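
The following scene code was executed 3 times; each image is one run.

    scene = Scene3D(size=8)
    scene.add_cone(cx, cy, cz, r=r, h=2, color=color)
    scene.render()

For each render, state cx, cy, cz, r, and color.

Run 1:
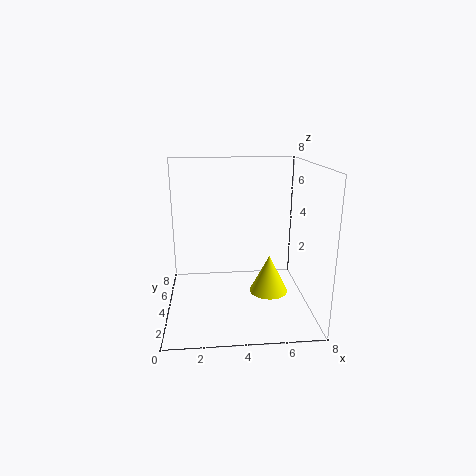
cx = 5.5; cy = 2.5; cz = 1.5; r = 1; color = 'yellow'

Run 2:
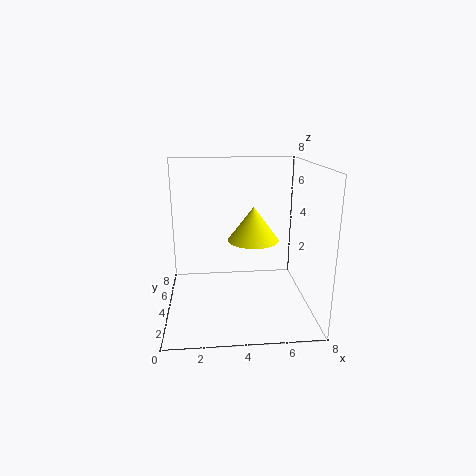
cx = 5; cy = 5; cz = 3.5; r = 1.5; color = 'yellow'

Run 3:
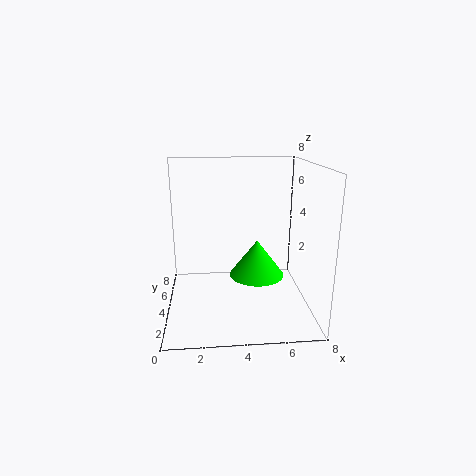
cx = 5; cy = 3.5; cz = 2; r = 1.5; color = 'lime'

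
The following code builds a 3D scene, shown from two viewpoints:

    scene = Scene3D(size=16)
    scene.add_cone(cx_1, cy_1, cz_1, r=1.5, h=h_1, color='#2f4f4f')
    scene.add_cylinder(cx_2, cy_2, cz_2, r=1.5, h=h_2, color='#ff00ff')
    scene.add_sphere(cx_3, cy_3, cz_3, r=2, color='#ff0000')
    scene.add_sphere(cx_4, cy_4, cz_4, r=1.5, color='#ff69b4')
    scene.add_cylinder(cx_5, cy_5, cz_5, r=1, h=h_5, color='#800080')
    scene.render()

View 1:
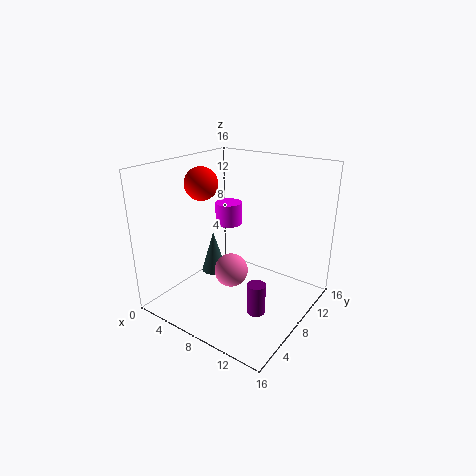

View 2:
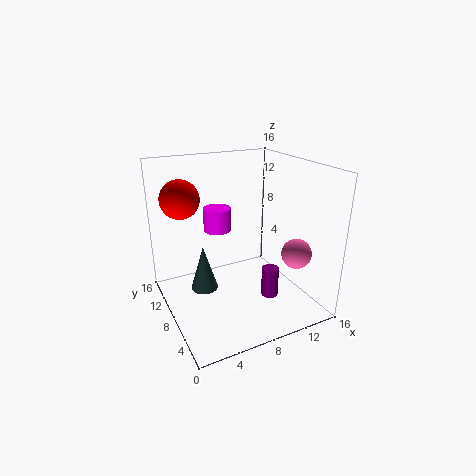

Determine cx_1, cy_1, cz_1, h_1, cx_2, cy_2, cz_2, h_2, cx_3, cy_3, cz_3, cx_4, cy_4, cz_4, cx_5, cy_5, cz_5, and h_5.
cx_1 = 4, cy_1 = 8.5, cz_1 = 2.5, h_1 = 5, cx_2 = 6, cy_2 = 9, cz_2 = 9, h_2 = 2.5, cx_3 = 2, cy_3 = 9, cz_3 = 13, cx_4 = 11.5, cy_4 = 2, cz_4 = 8, cx_5 = 11.5, cy_5 = 6.5, cz_5 = 0.5, h_5 = 3.5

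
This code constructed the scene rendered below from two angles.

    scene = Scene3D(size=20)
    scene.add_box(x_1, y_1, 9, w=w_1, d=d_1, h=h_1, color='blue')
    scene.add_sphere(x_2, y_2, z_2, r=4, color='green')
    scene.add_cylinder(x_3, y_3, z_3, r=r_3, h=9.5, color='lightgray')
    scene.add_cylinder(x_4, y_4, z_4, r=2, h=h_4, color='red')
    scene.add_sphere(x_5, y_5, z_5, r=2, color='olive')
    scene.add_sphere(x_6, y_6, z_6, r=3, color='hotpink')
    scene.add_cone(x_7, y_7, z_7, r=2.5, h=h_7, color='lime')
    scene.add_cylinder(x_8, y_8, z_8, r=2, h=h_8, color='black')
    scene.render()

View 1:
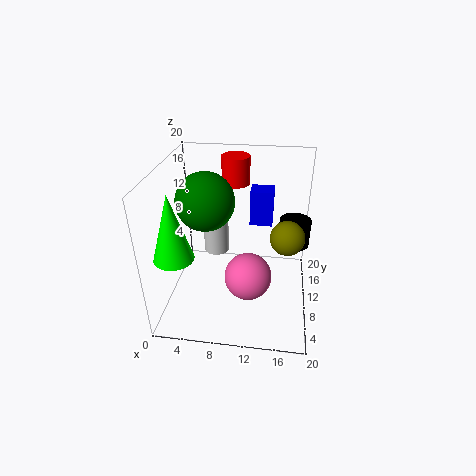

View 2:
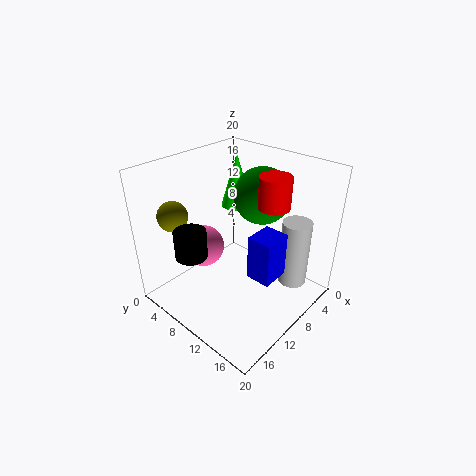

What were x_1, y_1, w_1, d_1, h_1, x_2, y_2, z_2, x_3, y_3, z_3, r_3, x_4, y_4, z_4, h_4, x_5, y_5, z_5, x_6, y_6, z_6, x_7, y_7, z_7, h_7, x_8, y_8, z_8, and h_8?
x_1 = 11
y_1 = 15.5
w_1 = 3.5
d_1 = 3
h_1 = 5.5
x_2 = 5.5
y_2 = 10.5
z_2 = 15
x_3 = 5.5
y_3 = 16.5
z_3 = 3.5
r_3 = 2
x_4 = 9
y_4 = 15
z_4 = 16
h_4 = 4
x_5 = 16.5
y_5 = 4.5
z_5 = 14
x_6 = 12
y_6 = 5
z_6 = 7.5
x_7 = 3
y_7 = 3.5
z_7 = 10.5
h_7 = 8.5
x_8 = 17.5
y_8 = 9
z_8 = 10.5
h_8 = 3.5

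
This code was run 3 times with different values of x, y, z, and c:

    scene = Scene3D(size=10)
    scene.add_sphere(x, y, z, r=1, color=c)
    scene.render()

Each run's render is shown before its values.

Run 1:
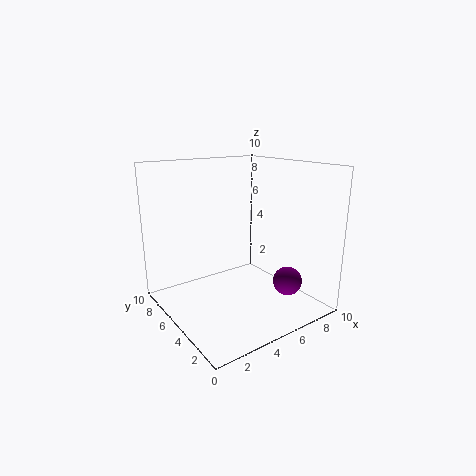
x = 7.5, y = 2.5, z = 2, c = 'purple'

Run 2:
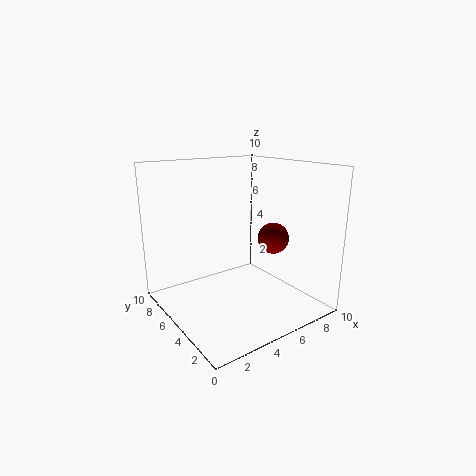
x = 6, y = 2.5, z = 5.5, c = 'maroon'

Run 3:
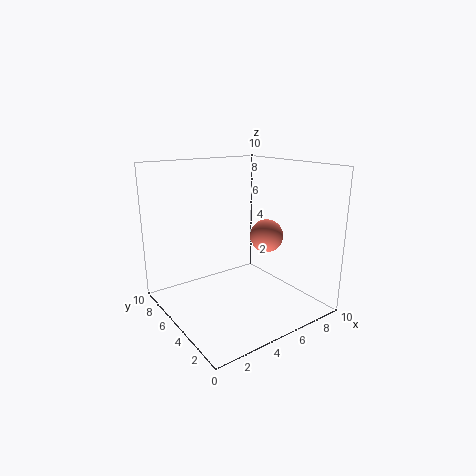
x = 5, y = 2, z = 6, c = 'salmon'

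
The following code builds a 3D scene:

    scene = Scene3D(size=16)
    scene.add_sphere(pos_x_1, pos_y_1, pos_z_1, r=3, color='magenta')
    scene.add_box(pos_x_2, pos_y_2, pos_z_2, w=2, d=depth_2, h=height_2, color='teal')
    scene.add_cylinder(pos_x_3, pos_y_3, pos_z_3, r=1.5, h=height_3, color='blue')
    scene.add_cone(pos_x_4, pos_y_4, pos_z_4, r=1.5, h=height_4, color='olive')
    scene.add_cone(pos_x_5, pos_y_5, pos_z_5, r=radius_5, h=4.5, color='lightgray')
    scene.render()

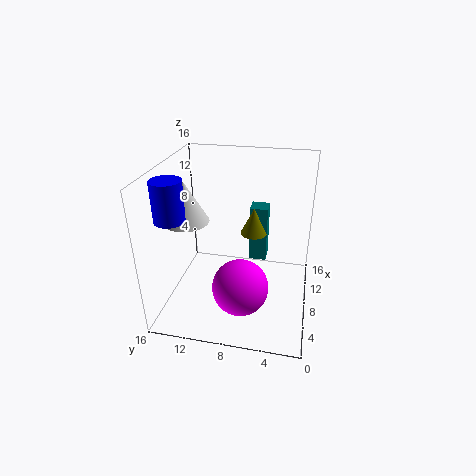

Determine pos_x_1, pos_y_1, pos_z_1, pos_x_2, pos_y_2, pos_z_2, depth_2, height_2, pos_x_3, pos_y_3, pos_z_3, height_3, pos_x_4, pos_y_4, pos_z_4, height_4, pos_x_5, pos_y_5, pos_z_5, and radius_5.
pos_x_1 = 4.5
pos_y_1 = 7
pos_z_1 = 4
pos_x_2 = 9.5
pos_y_2 = 5
pos_z_2 = 4.5
depth_2 = 2
height_2 = 6.5
pos_x_3 = 3
pos_y_3 = 13.5
pos_z_3 = 12
height_3 = 4
pos_x_4 = 9.5
pos_y_4 = 6.5
pos_z_4 = 8
height_4 = 3
pos_x_5 = 7
pos_y_5 = 13.5
pos_z_5 = 10
radius_5 = 2.5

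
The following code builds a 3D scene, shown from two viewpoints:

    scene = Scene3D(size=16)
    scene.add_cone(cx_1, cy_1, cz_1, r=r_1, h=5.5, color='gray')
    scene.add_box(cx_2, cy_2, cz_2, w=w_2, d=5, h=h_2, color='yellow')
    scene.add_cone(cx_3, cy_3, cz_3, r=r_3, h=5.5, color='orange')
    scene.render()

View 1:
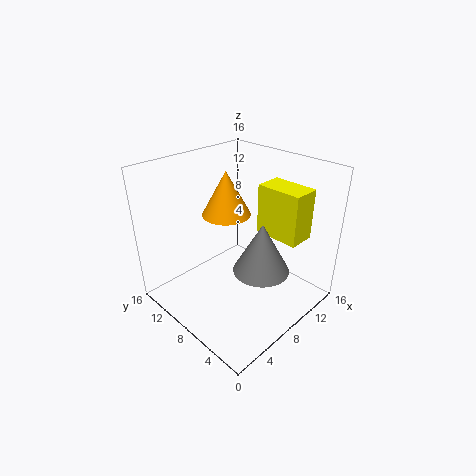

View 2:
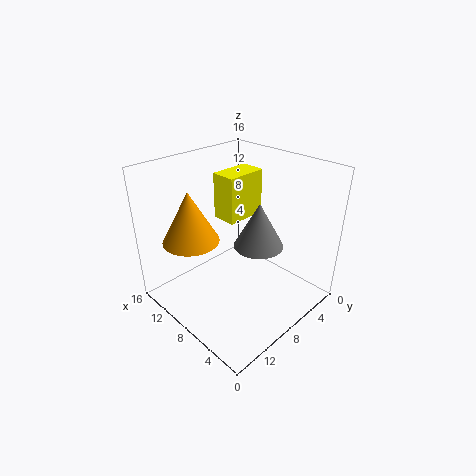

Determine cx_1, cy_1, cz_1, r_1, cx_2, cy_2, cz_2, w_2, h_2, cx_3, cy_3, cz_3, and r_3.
cx_1 = 8, cy_1 = 4.5, cz_1 = 5.5, r_1 = 3, cx_2 = 10, cy_2 = 2, cz_2 = 8.5, w_2 = 3, h_2 = 5.5, cx_3 = 10.5, cy_3 = 12.5, cz_3 = 8.5, r_3 = 3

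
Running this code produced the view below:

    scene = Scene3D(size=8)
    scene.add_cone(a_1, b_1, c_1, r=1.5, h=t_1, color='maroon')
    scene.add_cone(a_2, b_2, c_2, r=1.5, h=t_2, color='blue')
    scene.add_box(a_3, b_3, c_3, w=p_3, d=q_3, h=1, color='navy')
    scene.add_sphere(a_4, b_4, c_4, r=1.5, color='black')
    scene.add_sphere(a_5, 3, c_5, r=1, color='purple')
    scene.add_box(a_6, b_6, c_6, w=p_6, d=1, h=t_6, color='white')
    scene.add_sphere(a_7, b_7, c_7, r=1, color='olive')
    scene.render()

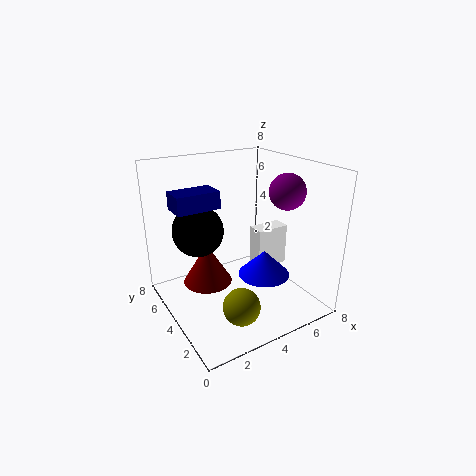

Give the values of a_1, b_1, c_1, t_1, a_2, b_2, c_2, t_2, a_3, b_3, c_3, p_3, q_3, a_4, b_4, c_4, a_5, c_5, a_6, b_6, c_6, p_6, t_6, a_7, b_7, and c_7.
a_1 = 3, b_1 = 6, c_1 = 0.5, t_1 = 2.5, a_2 = 5.5, b_2 = 3.5, c_2 = 1.5, t_2 = 1.5, a_3 = 1, b_3 = 5, c_3 = 5.5, p_3 = 2.5, q_3 = 1.5, a_4 = 2.5, b_4 = 6, c_4 = 4, a_5 = 6.5, c_5 = 6.5, a_6 = 5.5, b_6 = 4, c_6 = 1.5, p_6 = 2, t_6 = 2.5, a_7 = 3, b_7 = 2, c_7 = 1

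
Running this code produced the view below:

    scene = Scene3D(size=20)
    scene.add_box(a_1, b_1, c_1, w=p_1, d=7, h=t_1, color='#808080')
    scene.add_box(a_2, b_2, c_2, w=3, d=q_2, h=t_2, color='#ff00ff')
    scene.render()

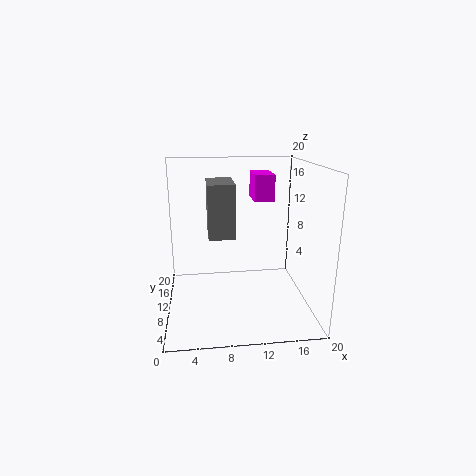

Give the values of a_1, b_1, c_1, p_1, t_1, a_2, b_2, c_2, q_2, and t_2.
a_1 = 6; b_1 = 12; c_1 = 9; p_1 = 4; t_1 = 8; a_2 = 13; b_2 = 14; c_2 = 14; q_2 = 5; t_2 = 4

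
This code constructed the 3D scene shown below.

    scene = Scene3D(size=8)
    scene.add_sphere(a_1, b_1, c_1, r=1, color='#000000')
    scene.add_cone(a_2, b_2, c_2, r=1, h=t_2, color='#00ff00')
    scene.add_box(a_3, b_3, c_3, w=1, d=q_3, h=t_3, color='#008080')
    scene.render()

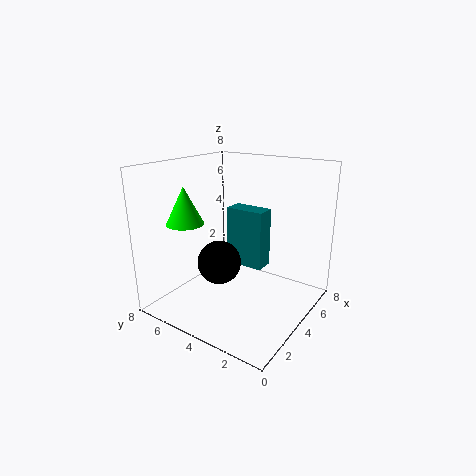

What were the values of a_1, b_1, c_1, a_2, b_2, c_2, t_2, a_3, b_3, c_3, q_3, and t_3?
a_1 = 1; b_1 = 3; c_1 = 4; a_2 = 2; b_2 = 6; c_2 = 5; t_2 = 2; a_3 = 3; b_3 = 2; c_3 = 3; q_3 = 2; t_3 = 3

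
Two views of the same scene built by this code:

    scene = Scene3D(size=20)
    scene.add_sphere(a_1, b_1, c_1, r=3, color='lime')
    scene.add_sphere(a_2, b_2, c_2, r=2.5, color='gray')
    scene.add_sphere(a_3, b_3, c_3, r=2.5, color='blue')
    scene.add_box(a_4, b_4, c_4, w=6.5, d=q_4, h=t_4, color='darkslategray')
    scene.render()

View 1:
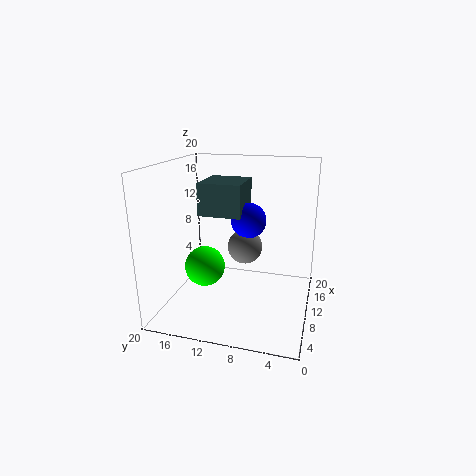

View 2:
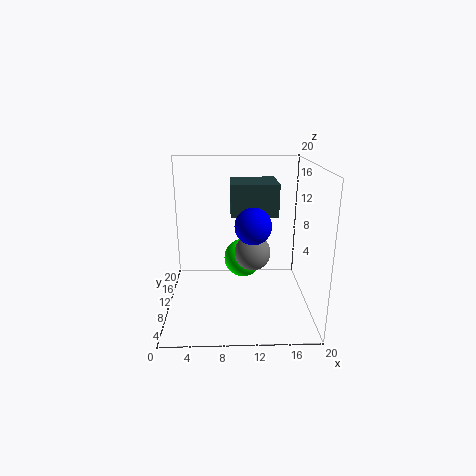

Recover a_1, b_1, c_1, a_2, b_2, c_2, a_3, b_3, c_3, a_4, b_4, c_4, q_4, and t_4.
a_1 = 11; b_1 = 15.5; c_1 = 4.5; a_2 = 12; b_2 = 9.5; c_2 = 8; a_3 = 12; b_3 = 9; c_3 = 12; a_4 = 9; b_4 = 9.5; c_4 = 13; q_4 = 6; t_4 = 4.5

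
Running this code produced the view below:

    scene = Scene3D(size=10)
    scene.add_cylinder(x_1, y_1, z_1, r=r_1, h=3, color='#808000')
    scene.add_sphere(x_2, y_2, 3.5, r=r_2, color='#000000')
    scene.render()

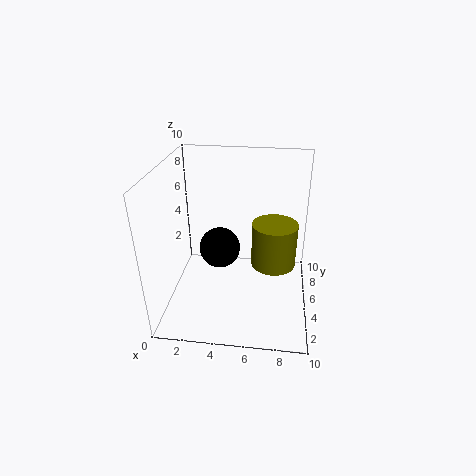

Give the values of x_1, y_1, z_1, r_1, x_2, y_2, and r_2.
x_1 = 7.5
y_1 = 4.5
z_1 = 3.5
r_1 = 1.5
x_2 = 3.5
y_2 = 6
r_2 = 1.5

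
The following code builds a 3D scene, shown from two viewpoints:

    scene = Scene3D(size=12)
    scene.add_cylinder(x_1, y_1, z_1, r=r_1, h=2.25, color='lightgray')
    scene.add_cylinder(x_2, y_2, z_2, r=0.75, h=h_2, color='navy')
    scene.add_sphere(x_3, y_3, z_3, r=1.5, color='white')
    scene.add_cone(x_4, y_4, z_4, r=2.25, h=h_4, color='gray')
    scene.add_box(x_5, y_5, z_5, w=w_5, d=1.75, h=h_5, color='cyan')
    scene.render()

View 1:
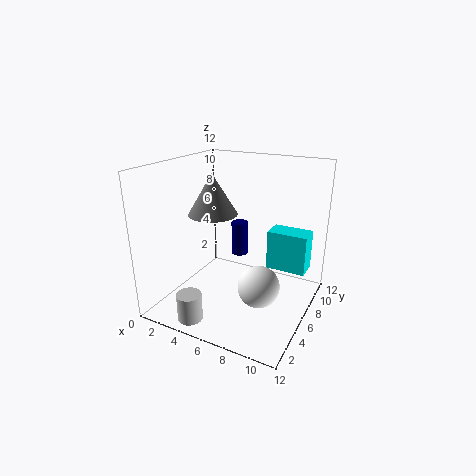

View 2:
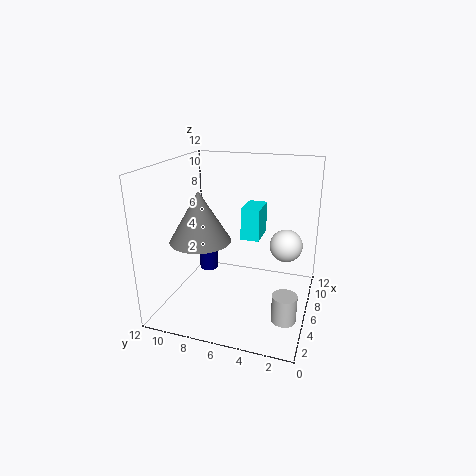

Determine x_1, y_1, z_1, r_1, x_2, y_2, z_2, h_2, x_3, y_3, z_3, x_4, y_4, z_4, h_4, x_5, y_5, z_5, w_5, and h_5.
x_1 = 4; y_1 = 1.5; z_1 = 0.25; r_1 = 1; x_2 = 5; y_2 = 8.25; z_2 = 3.5; h_2 = 3; x_3 = 9.5; y_3 = 2.5; z_3 = 4.25; x_4 = 2.5; y_4 = 7.75; z_4 = 7; h_4 = 3.75; x_5 = 9; y_5 = 5; z_5 = 4.5; w_5 = 3; h_5 = 3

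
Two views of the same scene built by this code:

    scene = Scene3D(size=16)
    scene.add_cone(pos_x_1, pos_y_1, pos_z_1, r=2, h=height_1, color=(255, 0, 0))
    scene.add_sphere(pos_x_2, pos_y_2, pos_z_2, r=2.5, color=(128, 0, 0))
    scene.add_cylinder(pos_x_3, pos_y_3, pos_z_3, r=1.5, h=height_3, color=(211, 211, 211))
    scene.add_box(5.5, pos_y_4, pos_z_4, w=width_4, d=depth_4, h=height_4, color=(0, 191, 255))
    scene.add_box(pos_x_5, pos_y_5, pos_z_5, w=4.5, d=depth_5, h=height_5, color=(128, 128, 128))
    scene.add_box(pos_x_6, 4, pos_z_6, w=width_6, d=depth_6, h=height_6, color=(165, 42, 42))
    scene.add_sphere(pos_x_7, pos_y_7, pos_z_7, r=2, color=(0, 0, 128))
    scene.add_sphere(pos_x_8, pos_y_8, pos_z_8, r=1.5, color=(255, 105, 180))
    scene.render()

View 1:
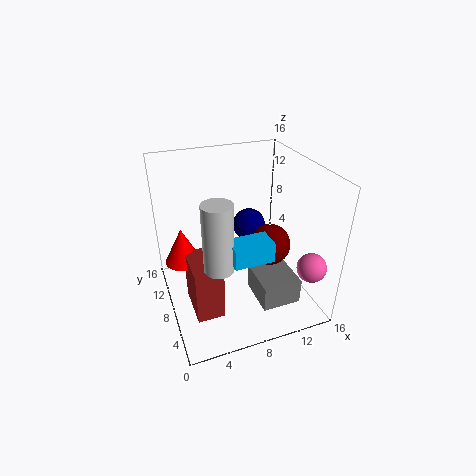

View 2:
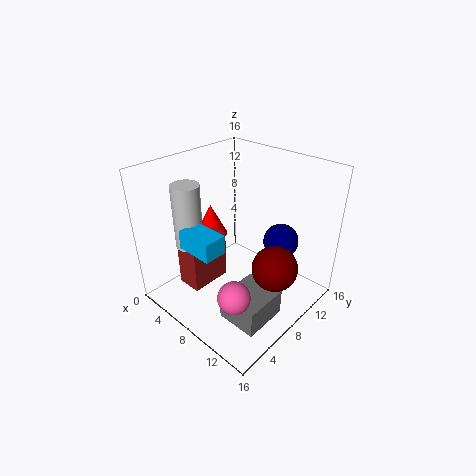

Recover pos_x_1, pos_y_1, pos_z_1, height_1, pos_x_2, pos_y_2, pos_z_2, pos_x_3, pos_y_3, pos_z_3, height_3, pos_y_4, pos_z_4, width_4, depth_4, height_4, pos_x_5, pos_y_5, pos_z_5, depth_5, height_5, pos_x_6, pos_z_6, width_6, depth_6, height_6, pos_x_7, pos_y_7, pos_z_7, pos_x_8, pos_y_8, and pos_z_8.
pos_x_1 = 2; pos_y_1 = 9.5; pos_z_1 = 5.5; height_1 = 4; pos_x_2 = 12.5; pos_y_2 = 9; pos_z_2 = 5.5; pos_x_3 = 4.5; pos_y_3 = 4; pos_z_3 = 7.5; height_3 = 7; pos_y_4 = 2; pos_z_4 = 8.5; width_4 = 4; depth_4 = 2.5; height_4 = 2; pos_x_5 = 9.5; pos_y_5 = 3.5; pos_z_5 = 0.5; depth_5 = 5; height_5 = 3; pos_x_6 = 2; pos_z_6 = 1; width_6 = 3; depth_6 = 5; height_6 = 6; pos_x_7 = 11; pos_y_7 = 12; pos_z_7 = 7; pos_x_8 = 13.5; pos_y_8 = 1.5; pos_z_8 = 7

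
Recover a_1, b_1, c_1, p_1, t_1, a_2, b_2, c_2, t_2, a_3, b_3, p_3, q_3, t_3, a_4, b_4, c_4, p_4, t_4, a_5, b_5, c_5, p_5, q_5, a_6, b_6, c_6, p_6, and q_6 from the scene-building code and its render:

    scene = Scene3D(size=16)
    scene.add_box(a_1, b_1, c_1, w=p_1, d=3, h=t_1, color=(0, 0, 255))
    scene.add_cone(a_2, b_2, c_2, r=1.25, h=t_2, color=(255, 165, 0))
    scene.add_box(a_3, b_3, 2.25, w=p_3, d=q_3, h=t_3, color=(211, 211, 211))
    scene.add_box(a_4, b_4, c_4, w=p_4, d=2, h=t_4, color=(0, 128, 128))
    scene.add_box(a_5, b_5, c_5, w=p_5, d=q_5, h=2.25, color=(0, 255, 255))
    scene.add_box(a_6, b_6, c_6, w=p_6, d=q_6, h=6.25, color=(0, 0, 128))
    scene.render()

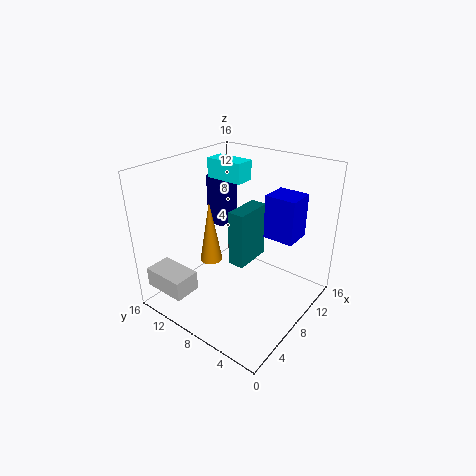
a_1 = 6.5, b_1 = 0.75, c_1 = 10.25, p_1 = 2.75, t_1 = 4.25, a_2 = 6.25, b_2 = 10.5, c_2 = 5.25, t_2 = 7, a_3 = 1, b_3 = 10.75, p_3 = 3, q_3 = 5, t_3 = 2.25, a_4 = 8.75, b_4 = 8, c_4 = 3.5, p_4 = 4.75, t_4 = 6.75, a_5 = 9.5, b_5 = 9, c_5 = 13.5, p_5 = 2.25, q_5 = 4.5, a_6 = 10.5, b_6 = 12.5, c_6 = 7, p_6 = 3.25, q_6 = 2.25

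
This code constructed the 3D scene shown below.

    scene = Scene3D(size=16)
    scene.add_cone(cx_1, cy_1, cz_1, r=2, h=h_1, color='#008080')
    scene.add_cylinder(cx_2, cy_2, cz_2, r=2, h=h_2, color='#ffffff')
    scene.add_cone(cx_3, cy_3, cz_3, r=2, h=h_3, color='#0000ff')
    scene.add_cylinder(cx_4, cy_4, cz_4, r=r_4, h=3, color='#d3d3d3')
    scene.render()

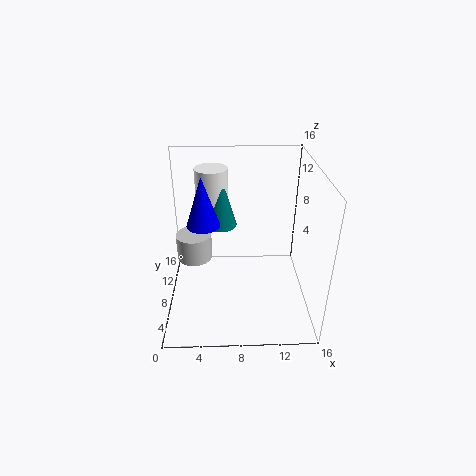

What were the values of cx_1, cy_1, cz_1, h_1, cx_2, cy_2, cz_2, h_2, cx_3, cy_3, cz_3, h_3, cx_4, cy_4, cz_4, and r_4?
cx_1 = 6, cy_1 = 13, cz_1 = 7, h_1 = 7, cx_2 = 5, cy_2 = 14, cz_2 = 7, h_2 = 7, cx_3 = 4, cy_3 = 11, cz_3 = 8, h_3 = 6, cx_4 = 3, cy_4 = 9, cz_4 = 5, r_4 = 2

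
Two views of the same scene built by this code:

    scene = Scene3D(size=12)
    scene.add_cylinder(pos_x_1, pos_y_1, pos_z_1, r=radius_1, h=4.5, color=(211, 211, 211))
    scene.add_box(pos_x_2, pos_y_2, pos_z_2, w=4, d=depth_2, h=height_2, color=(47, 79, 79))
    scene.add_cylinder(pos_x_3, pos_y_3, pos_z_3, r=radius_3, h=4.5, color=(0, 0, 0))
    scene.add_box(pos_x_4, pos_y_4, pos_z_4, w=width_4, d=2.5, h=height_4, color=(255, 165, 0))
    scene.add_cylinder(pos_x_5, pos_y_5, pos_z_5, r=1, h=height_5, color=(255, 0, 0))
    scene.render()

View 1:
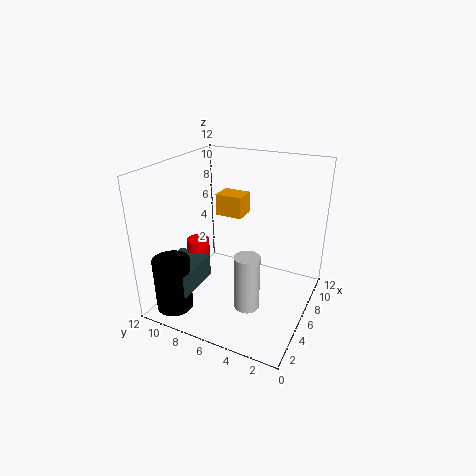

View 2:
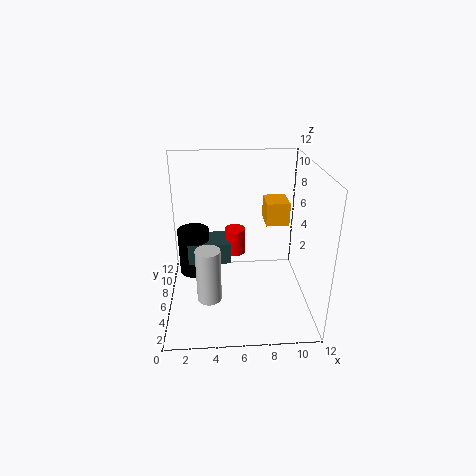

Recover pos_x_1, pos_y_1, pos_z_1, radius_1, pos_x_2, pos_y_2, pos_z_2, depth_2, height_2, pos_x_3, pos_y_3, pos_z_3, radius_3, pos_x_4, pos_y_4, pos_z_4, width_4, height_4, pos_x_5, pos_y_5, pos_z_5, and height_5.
pos_x_1 = 3.5; pos_y_1 = 4; pos_z_1 = 1.5; radius_1 = 1; pos_x_2 = 1.5; pos_y_2 = 8.5; pos_z_2 = 2; depth_2 = 3; height_2 = 2; pos_x_3 = 2; pos_y_3 = 10; pos_z_3 = 0.5; radius_3 = 1.5; pos_x_4 = 8.5; pos_y_4 = 7; pos_z_4 = 6.5; width_4 = 2; height_4 = 2; pos_x_5 = 6; pos_y_5 = 10; pos_z_5 = 2.5; height_5 = 2.5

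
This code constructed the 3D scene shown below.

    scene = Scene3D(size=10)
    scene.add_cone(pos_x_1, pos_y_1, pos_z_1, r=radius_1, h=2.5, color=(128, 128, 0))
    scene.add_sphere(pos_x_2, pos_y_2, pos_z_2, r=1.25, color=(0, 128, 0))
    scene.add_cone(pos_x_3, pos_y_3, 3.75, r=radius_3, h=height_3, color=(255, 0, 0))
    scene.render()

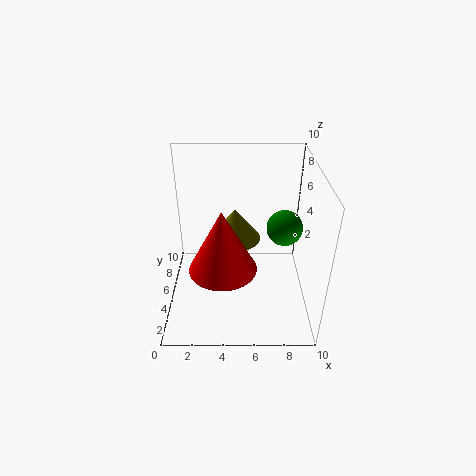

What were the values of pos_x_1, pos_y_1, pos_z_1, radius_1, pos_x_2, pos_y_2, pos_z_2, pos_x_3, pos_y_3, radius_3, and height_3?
pos_x_1 = 4.75
pos_y_1 = 7.75
pos_z_1 = 3.25
radius_1 = 2
pos_x_2 = 8.25
pos_y_2 = 5.5
pos_z_2 = 5.5
pos_x_3 = 4
pos_y_3 = 3.25
radius_3 = 2.25
height_3 = 4.25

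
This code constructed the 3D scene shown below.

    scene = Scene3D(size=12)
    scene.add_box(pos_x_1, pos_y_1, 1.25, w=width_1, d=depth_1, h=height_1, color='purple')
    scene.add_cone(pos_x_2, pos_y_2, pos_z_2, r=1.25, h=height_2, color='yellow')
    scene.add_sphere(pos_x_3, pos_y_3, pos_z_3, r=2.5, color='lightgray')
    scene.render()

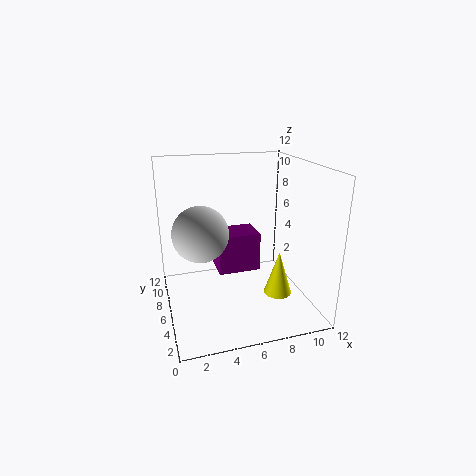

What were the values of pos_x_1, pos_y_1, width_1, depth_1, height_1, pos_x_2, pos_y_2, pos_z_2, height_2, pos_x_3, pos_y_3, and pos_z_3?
pos_x_1 = 5
pos_y_1 = 8.5
width_1 = 4
depth_1 = 3
height_1 = 3.75
pos_x_2 = 9.75
pos_y_2 = 5.75
pos_z_2 = 0.25
height_2 = 4
pos_x_3 = 3.25
pos_y_3 = 8.25
pos_z_3 = 5.75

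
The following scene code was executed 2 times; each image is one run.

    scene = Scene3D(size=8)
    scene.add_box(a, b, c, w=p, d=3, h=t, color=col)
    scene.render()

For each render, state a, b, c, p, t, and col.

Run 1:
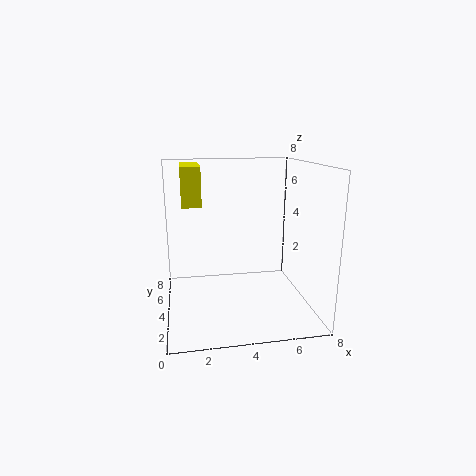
a = 1; b = 3; c = 6; p = 1; t = 2; col = 'yellow'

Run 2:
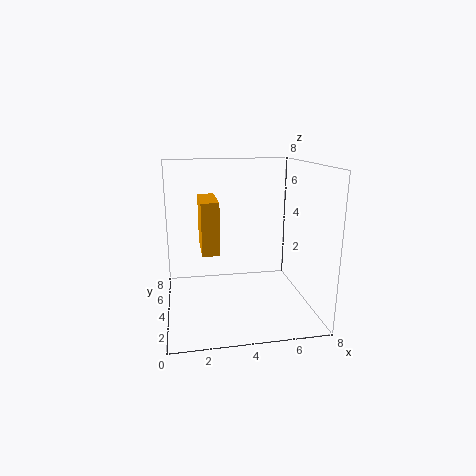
a = 2; b = 4; c = 3; p = 1; t = 3; col = 'orange'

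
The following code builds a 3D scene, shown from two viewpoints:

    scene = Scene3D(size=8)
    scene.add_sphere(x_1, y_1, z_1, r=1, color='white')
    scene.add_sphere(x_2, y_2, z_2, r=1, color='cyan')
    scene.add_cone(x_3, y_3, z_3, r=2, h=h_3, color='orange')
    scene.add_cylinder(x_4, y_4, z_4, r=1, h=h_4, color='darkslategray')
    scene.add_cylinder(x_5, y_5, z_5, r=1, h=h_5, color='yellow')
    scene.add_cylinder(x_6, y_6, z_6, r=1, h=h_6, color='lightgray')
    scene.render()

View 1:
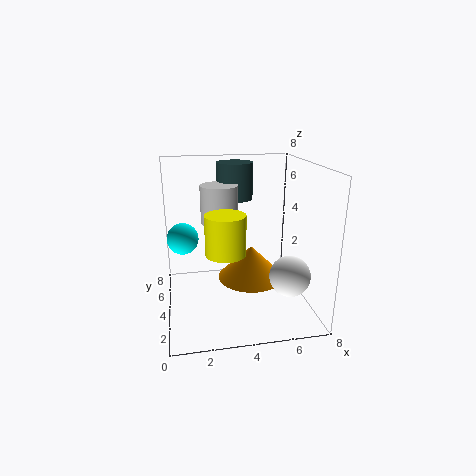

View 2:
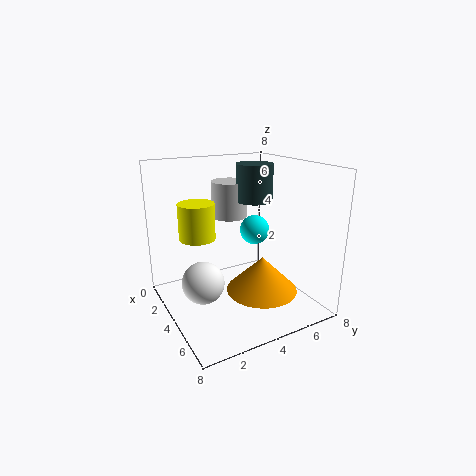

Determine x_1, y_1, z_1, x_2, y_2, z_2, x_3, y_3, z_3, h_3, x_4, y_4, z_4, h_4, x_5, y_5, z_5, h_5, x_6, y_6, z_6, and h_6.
x_1 = 6, y_1 = 1, z_1 = 3, x_2 = 1, y_2 = 7, z_2 = 3, x_3 = 5, y_3 = 5, z_3 = 1, h_3 = 2, x_4 = 4, y_4 = 5, z_4 = 6, h_4 = 2, x_5 = 3, y_5 = 2, z_5 = 4, h_5 = 2, x_6 = 3, y_6 = 4, z_6 = 5, h_6 = 2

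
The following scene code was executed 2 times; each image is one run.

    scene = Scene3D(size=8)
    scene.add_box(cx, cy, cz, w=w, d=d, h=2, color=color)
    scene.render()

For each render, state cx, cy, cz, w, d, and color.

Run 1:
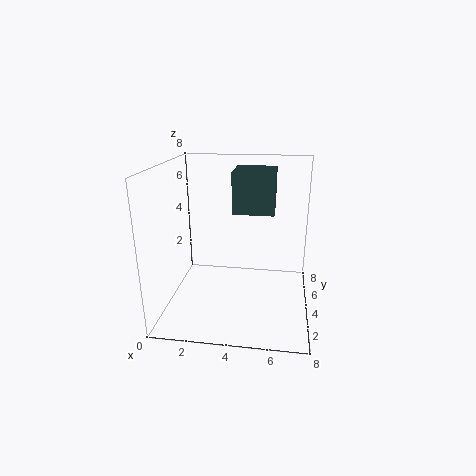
cx = 4
cy = 2
cz = 6
w = 2
d = 2
color = 'darkslategray'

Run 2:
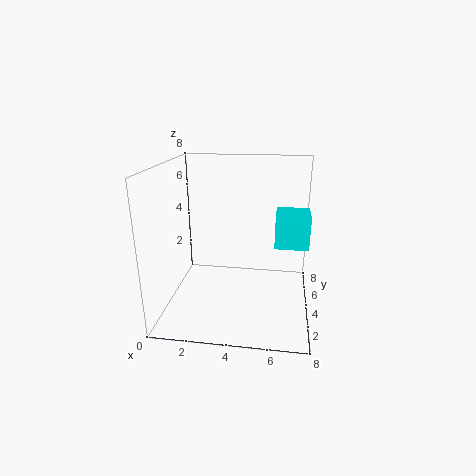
cx = 6
cy = 5
cz = 3
w = 2
d = 2
color = 'cyan'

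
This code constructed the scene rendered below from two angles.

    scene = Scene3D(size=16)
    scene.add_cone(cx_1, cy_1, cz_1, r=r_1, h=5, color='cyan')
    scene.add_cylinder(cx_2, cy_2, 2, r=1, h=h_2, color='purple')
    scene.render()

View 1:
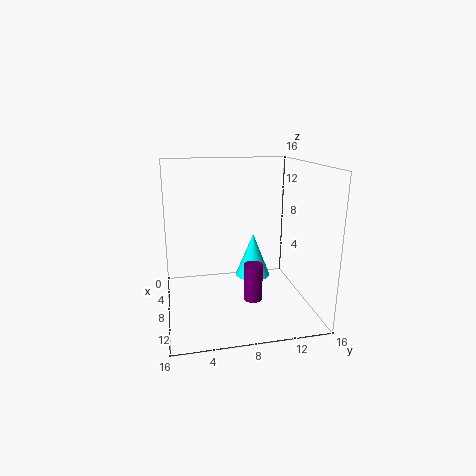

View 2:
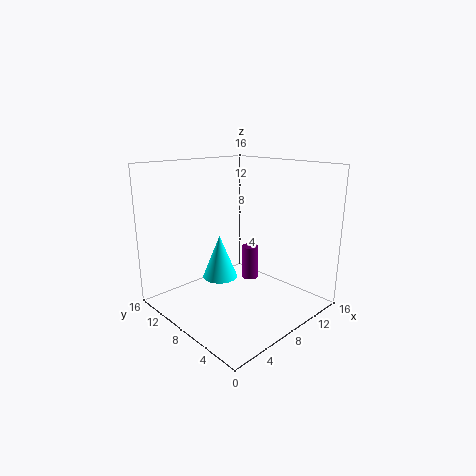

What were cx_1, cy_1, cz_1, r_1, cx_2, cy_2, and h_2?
cx_1 = 7; cy_1 = 10; cz_1 = 3; r_1 = 2; cx_2 = 11; cy_2 = 9; h_2 = 4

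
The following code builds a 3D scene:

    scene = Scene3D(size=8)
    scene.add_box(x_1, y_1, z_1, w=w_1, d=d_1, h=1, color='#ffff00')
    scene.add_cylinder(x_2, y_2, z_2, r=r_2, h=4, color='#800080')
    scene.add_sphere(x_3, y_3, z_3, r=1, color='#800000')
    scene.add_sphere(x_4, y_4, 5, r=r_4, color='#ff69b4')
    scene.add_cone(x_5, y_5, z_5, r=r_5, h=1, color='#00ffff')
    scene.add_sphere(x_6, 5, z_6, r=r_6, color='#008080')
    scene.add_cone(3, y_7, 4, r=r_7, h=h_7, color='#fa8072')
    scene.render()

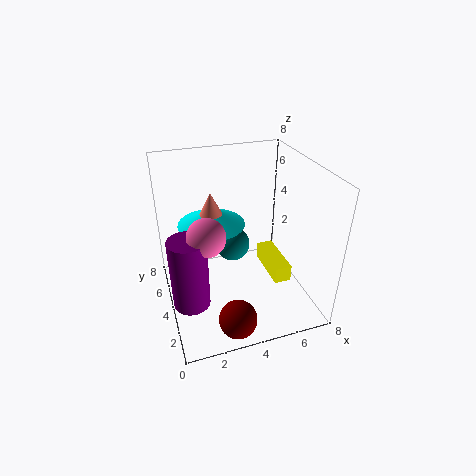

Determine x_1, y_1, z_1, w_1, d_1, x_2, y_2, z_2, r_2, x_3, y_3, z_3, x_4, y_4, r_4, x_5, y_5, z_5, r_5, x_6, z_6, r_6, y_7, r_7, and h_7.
x_1 = 6, y_1 = 3, z_1 = 1, w_1 = 1, d_1 = 3, x_2 = 1, y_2 = 3, z_2 = 1, r_2 = 1, x_3 = 3, y_3 = 1, z_3 = 1, x_4 = 2, y_4 = 3, r_4 = 1, x_5 = 3, y_5 = 6, z_5 = 4, r_5 = 2, x_6 = 4, z_6 = 3, r_6 = 1, y_7 = 6, r_7 = 1, h_7 = 2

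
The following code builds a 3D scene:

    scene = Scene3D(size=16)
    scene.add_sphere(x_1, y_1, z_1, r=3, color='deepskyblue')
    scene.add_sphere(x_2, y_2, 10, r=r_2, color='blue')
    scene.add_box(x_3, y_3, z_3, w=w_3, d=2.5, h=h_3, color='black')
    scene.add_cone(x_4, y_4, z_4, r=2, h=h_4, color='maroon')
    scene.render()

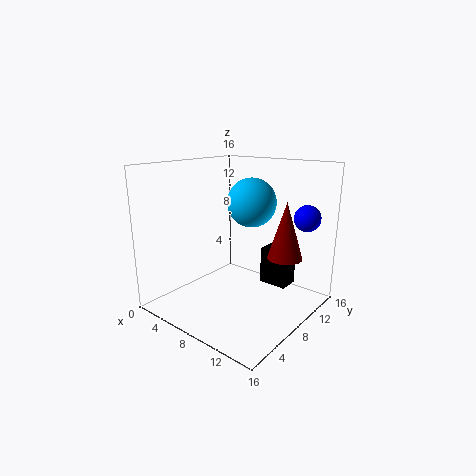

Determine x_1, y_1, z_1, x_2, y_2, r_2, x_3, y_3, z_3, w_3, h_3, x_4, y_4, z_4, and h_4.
x_1 = 6.5; y_1 = 12.5; z_1 = 11; x_2 = 13.5; y_2 = 13.5; r_2 = 1.5; x_3 = 8; y_3 = 12.5; z_3 = 1; w_3 = 3.5; h_3 = 4.5; x_4 = 12; y_4 = 11.5; z_4 = 5.5; h_4 = 6.5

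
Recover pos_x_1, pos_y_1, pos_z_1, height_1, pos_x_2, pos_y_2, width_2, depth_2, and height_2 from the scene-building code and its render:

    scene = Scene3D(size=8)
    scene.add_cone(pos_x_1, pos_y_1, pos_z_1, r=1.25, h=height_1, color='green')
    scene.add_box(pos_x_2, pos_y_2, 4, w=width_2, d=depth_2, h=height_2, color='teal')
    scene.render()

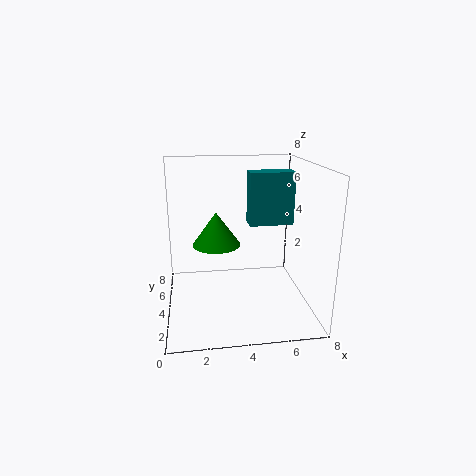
pos_x_1 = 2.75
pos_y_1 = 3.25
pos_z_1 = 4
height_1 = 1.75
pos_x_2 = 5
pos_y_2 = 5.75
width_2 = 2.75
depth_2 = 1.25
height_2 = 3.25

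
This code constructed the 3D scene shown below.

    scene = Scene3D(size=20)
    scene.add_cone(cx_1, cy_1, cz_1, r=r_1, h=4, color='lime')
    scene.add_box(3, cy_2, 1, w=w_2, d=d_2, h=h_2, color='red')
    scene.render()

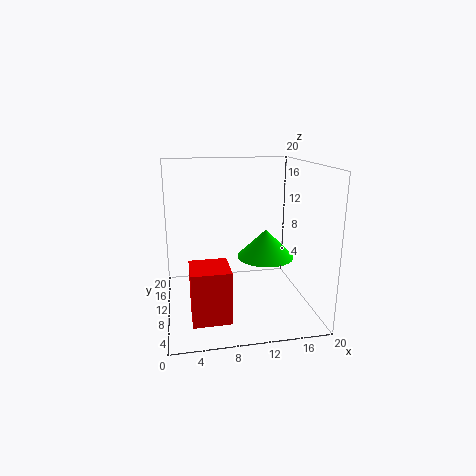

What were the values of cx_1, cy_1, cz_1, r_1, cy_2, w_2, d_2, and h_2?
cx_1 = 14, cy_1 = 10, cz_1 = 7, r_1 = 4, cy_2 = 3, w_2 = 5, d_2 = 5, h_2 = 7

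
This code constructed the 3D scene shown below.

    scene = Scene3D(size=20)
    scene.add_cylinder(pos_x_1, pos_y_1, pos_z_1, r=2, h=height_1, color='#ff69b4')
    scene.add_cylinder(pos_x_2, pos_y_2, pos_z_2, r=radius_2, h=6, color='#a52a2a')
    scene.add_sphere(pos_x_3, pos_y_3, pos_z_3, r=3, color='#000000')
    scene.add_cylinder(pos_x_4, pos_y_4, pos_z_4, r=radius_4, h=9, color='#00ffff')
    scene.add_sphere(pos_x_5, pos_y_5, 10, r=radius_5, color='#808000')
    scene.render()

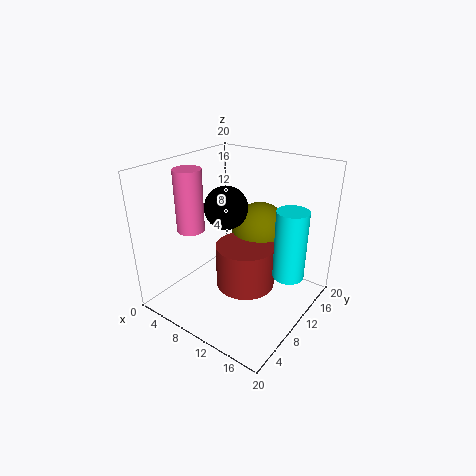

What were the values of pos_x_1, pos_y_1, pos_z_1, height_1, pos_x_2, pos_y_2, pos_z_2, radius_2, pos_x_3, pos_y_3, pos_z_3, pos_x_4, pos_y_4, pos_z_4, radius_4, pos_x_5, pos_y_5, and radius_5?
pos_x_1 = 3, pos_y_1 = 8, pos_z_1 = 10, height_1 = 9, pos_x_2 = 12, pos_y_2 = 9, pos_z_2 = 4, radius_2 = 4, pos_x_3 = 8, pos_y_3 = 10, pos_z_3 = 14, pos_x_4 = 18, pos_y_4 = 10, pos_z_4 = 7, radius_4 = 2, pos_x_5 = 11, pos_y_5 = 14, radius_5 = 4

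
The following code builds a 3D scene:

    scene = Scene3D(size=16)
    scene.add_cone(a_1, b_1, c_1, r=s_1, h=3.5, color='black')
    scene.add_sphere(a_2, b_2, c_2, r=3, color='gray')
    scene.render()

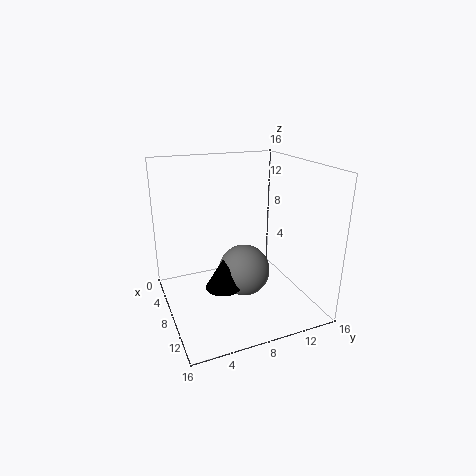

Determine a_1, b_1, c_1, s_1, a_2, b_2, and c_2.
a_1 = 8.5, b_1 = 6, c_1 = 2.5, s_1 = 2, a_2 = 7.5, b_2 = 9, c_2 = 3.5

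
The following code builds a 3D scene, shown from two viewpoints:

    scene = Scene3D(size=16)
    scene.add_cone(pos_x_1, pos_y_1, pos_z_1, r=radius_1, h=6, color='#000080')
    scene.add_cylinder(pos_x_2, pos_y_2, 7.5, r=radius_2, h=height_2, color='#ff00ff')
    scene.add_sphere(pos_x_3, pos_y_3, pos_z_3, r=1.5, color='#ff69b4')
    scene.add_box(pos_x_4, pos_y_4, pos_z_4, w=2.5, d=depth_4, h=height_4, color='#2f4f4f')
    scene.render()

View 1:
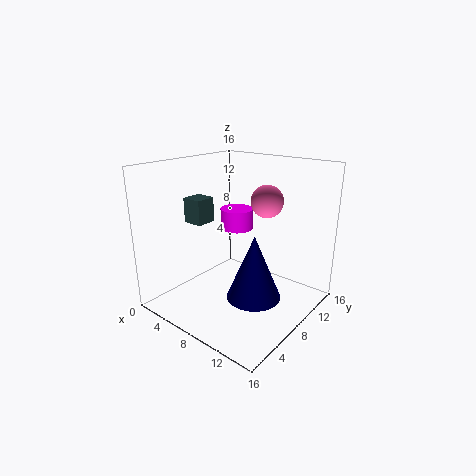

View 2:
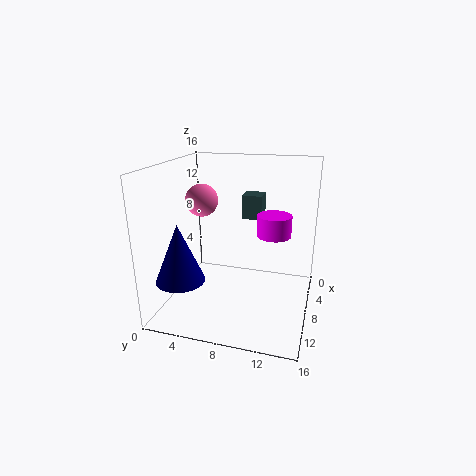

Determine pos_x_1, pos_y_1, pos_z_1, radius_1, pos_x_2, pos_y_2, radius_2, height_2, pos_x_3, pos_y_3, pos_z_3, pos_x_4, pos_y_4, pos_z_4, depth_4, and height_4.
pos_x_1 = 13.5, pos_y_1 = 3.5, pos_z_1 = 5, radius_1 = 2.5, pos_x_2 = 5, pos_y_2 = 11.5, radius_2 = 2, height_2 = 2.5, pos_x_3 = 13, pos_y_3 = 6, pos_z_3 = 13.5, pos_x_4 = 0.5, pos_y_4 = 7, pos_z_4 = 8.5, depth_4 = 2.5, height_4 = 3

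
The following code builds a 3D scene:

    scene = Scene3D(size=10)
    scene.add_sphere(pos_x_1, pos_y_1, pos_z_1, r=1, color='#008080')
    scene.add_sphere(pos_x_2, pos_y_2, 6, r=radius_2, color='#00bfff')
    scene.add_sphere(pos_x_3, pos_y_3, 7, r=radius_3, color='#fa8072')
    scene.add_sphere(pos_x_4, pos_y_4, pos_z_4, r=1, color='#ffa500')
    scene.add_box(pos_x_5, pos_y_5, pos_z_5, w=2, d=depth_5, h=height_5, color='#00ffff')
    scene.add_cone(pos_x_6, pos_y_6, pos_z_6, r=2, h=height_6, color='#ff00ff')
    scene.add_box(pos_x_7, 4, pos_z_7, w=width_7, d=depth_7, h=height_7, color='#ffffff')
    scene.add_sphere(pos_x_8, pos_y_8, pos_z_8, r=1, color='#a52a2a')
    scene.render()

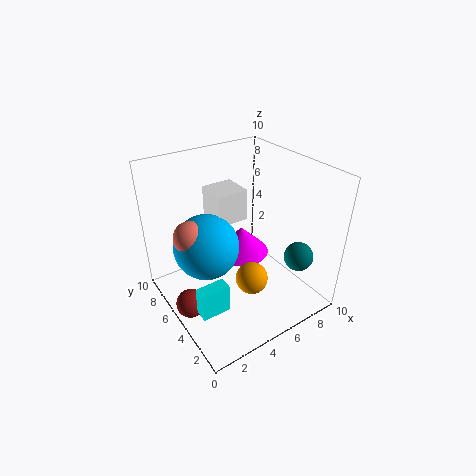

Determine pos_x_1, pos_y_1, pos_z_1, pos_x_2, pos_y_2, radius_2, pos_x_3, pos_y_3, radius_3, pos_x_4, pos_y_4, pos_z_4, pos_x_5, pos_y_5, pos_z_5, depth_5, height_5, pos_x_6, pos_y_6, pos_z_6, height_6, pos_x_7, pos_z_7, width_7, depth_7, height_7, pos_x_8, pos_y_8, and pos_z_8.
pos_x_1 = 8, pos_y_1 = 2, pos_z_1 = 4, pos_x_2 = 2, pos_y_2 = 4, radius_2 = 2, pos_x_3 = 1, pos_y_3 = 4, radius_3 = 1, pos_x_4 = 4, pos_y_4 = 2, pos_z_4 = 4, pos_x_5 = 1, pos_y_5 = 3, pos_z_5 = 1, depth_5 = 1, height_5 = 2, pos_x_6 = 6, pos_y_6 = 6, pos_z_6 = 3, height_6 = 2, pos_x_7 = 3, pos_z_7 = 7, width_7 = 2, depth_7 = 2, height_7 = 2, pos_x_8 = 1, pos_y_8 = 5, pos_z_8 = 1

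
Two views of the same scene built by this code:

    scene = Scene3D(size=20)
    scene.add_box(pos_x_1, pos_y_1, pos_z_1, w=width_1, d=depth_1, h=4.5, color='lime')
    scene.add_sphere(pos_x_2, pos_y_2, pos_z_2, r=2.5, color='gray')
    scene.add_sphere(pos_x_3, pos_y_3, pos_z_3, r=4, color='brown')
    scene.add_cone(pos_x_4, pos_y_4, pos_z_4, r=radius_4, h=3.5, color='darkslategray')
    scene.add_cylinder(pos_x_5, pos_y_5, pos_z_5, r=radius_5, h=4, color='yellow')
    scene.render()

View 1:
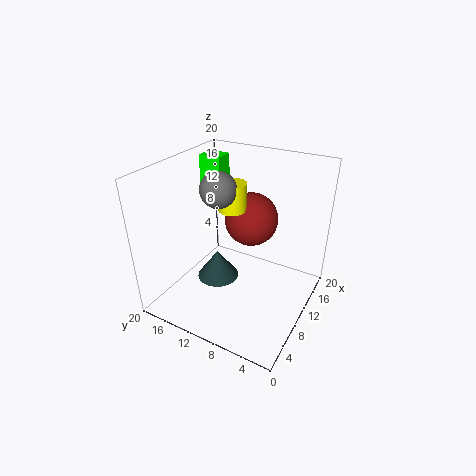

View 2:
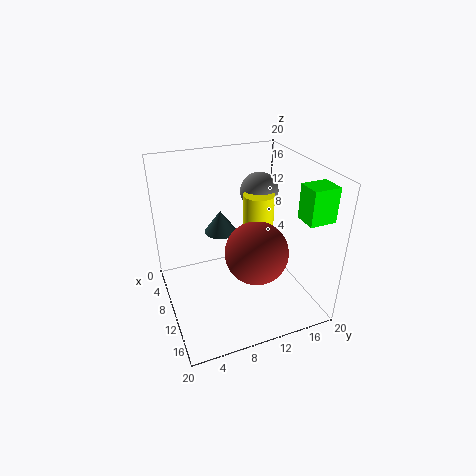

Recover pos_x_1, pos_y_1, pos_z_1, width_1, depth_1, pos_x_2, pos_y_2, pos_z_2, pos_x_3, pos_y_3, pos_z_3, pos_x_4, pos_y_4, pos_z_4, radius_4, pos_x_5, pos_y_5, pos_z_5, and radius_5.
pos_x_1 = 15, pos_y_1 = 16, pos_z_1 = 14.5, width_1 = 3, depth_1 = 3.5, pos_x_2 = 10, pos_y_2 = 13, pos_z_2 = 16.5, pos_x_3 = 15, pos_y_3 = 10.5, pos_z_3 = 10.5, pos_x_4 = 4, pos_y_4 = 9.5, pos_z_4 = 8, radius_4 = 2.5, pos_x_5 = 12, pos_y_5 = 12, pos_z_5 = 13, radius_5 = 2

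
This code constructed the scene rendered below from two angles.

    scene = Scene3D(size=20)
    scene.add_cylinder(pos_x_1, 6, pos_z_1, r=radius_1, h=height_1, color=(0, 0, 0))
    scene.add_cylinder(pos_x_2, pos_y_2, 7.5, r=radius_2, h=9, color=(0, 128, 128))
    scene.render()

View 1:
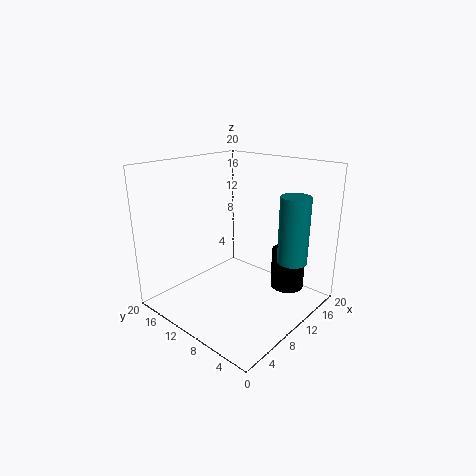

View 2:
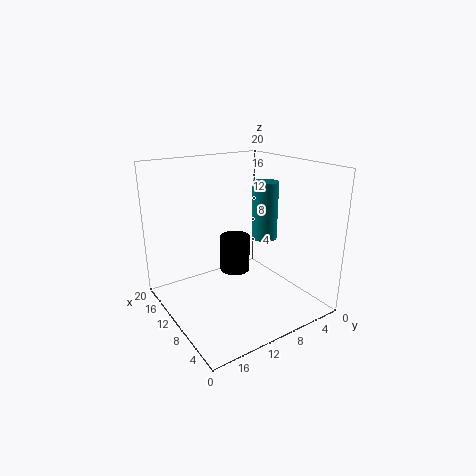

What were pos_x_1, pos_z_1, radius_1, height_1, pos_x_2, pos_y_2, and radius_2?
pos_x_1 = 17; pos_z_1 = 1; radius_1 = 2.5; height_1 = 6; pos_x_2 = 13; pos_y_2 = 3; radius_2 = 2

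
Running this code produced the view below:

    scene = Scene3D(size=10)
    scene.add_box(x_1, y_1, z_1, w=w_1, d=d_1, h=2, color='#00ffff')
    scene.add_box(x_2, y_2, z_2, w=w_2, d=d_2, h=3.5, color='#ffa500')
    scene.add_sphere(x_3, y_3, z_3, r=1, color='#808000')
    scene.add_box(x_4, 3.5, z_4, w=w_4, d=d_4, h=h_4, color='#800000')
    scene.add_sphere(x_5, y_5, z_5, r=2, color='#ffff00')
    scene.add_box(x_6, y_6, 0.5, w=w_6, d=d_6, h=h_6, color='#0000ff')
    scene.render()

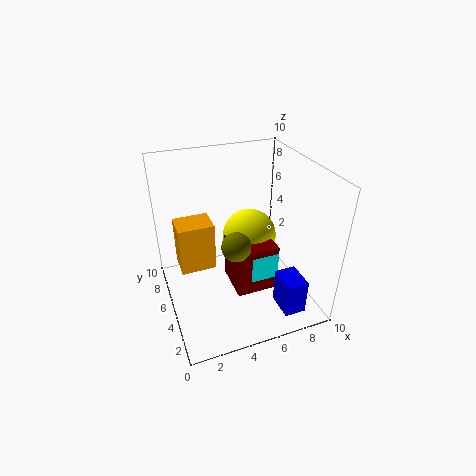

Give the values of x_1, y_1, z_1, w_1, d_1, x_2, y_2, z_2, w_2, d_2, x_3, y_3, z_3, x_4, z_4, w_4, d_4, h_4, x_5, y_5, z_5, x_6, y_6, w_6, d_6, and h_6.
x_1 = 5.5, y_1 = 3.5, z_1 = 2, w_1 = 2, d_1 = 2, x_2 = 1, y_2 = 5.5, z_2 = 2.5, w_2 = 2.5, d_2 = 2, x_3 = 4.5, y_3 = 4, z_3 = 5, x_4 = 4.5, z_4 = 1, w_4 = 3, d_4 = 3, h_4 = 3.5, x_5 = 6.5, y_5 = 6.5, z_5 = 4, x_6 = 7, y_6 = 1, w_6 = 1.5, d_6 = 2, h_6 = 2.5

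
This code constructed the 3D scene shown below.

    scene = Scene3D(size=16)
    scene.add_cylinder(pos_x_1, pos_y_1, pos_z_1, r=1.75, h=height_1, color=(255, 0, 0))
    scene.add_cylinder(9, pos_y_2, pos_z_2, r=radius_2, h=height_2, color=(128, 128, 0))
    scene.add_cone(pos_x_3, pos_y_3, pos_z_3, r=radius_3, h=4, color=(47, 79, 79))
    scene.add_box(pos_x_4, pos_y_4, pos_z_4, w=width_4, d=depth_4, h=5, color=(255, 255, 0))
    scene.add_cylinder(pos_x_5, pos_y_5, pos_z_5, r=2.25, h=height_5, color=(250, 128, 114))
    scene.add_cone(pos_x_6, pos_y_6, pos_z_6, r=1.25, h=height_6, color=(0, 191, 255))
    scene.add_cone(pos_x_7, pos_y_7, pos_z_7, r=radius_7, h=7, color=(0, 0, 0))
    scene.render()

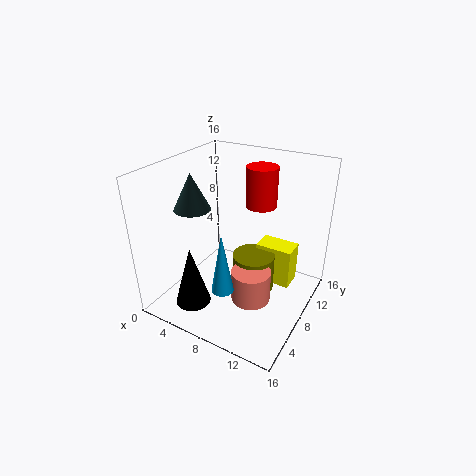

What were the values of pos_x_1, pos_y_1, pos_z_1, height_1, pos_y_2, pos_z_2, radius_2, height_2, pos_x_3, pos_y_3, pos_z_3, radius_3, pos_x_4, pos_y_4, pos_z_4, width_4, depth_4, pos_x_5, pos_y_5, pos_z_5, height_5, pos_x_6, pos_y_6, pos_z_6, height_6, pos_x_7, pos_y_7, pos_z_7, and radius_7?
pos_x_1 = 9.25
pos_y_1 = 11
pos_z_1 = 11
height_1 = 4.5
pos_y_2 = 10
pos_z_2 = 0.5
radius_2 = 2.5
height_2 = 4.5
pos_x_3 = 3.5
pos_y_3 = 6
pos_z_3 = 11.25
radius_3 = 2
pos_x_4 = 8.5
pos_y_4 = 11.5
pos_z_4 = 0.5
width_4 = 4.5
depth_4 = 2.75
pos_x_5 = 10
pos_y_5 = 7.5
pos_z_5 = 0.75
height_5 = 3.75
pos_x_6 = 7.75
pos_y_6 = 5
pos_z_6 = 2.75
height_6 = 7
pos_x_7 = 4.25
pos_y_7 = 4
pos_z_7 = 0.5
radius_7 = 2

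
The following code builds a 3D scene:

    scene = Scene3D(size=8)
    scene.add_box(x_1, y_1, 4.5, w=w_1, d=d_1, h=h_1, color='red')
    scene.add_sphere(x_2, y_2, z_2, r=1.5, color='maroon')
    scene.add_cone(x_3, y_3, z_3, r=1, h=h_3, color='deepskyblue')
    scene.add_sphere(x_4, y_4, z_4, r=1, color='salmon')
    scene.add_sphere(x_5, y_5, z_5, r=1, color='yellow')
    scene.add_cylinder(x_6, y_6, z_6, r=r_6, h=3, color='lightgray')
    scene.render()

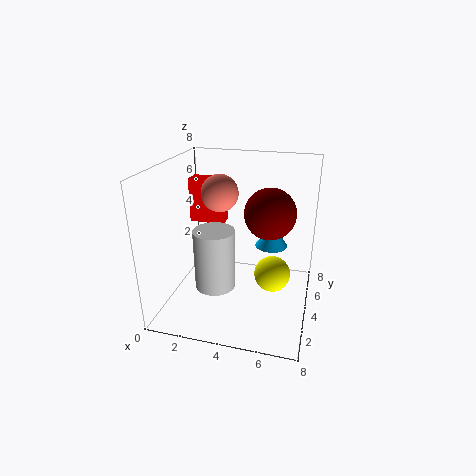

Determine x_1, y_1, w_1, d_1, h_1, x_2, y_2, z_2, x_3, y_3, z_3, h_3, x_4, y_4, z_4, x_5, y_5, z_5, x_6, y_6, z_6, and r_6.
x_1 = 1, y_1 = 4.5, w_1 = 2, d_1 = 1, h_1 = 2.5, x_2 = 5.5, y_2 = 5.5, z_2 = 5, x_3 = 5.5, y_3 = 6.5, z_3 = 2.5, h_3 = 1.5, x_4 = 3, y_4 = 4, z_4 = 6.5, x_5 = 6, y_5 = 4, z_5 = 2, x_6 = 3.5, y_6 = 1.5, z_6 = 2.5, r_6 = 1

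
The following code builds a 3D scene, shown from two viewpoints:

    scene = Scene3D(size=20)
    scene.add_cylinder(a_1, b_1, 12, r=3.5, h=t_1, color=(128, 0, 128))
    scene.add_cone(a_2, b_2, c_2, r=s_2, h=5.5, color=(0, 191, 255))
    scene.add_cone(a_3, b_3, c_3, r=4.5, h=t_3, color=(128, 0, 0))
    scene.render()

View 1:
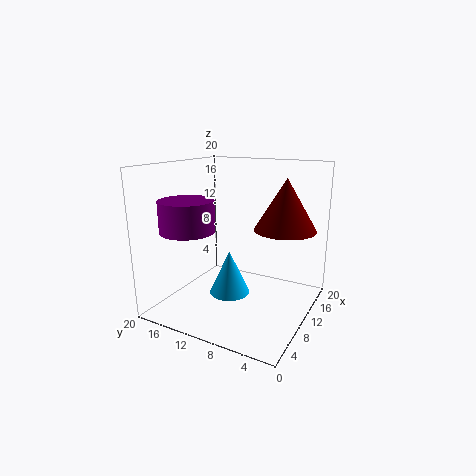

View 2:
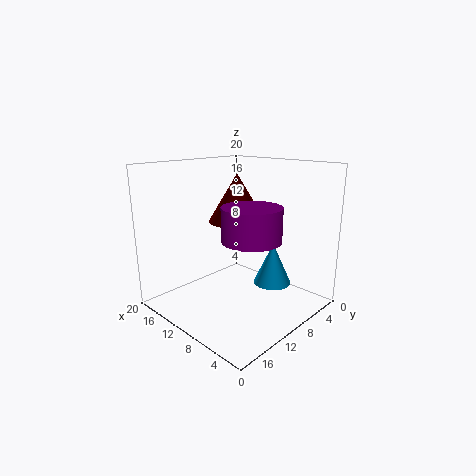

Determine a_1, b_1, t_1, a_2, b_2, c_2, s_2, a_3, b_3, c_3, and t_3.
a_1 = 4
b_1 = 14
t_1 = 4
a_2 = 5
b_2 = 8.5
c_2 = 4.5
s_2 = 2.5
a_3 = 15
b_3 = 5
c_3 = 10.5
t_3 = 7.5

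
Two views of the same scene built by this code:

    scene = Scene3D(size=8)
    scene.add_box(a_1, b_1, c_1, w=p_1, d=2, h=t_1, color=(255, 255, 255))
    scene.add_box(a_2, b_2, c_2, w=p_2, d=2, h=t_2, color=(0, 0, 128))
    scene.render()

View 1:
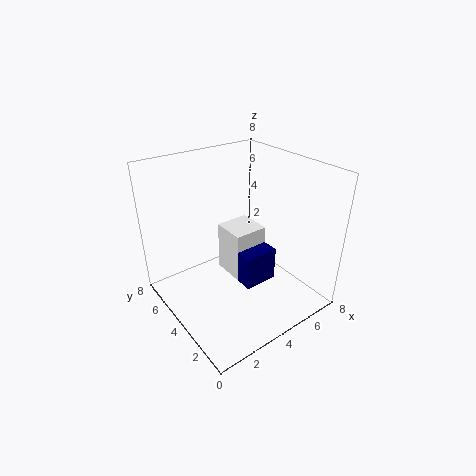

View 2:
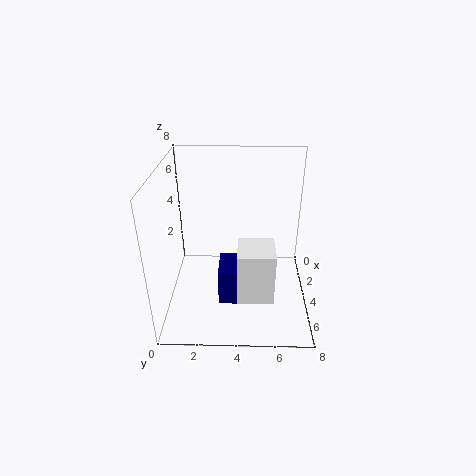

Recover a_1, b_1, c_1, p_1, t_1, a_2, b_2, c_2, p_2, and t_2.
a_1 = 4
b_1 = 4
c_1 = 1
p_1 = 2
t_1 = 3
a_2 = 4
b_2 = 3
c_2 = 1
p_2 = 2
t_2 = 2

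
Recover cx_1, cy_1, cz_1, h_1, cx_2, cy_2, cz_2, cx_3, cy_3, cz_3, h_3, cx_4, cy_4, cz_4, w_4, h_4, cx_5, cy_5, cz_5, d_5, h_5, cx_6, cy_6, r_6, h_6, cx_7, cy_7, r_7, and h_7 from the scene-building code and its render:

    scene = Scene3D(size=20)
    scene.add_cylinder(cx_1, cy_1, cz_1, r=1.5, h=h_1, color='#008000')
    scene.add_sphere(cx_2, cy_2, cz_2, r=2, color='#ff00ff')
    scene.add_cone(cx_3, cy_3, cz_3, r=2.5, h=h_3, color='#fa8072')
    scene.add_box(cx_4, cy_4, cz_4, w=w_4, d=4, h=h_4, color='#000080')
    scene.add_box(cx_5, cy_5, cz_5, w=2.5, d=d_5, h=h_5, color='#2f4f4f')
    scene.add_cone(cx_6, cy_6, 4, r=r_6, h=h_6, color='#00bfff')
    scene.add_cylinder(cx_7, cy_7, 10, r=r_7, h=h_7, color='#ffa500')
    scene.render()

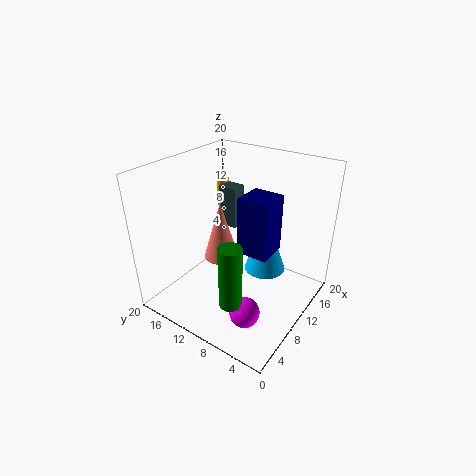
cx_1 = 4; cy_1 = 7; cz_1 = 4; h_1 = 8.5; cx_2 = 5; cy_2 = 5.5; cz_2 = 2.5; cx_3 = 10; cy_3 = 13; cz_3 = 6; h_3 = 8.5; cx_4 = 7; cy_4 = 4; cz_4 = 10; w_4 = 4; h_4 = 7.5; cx_5 = 15; cy_5 = 14; cz_5 = 8; d_5 = 3; h_5 = 6.5; cx_6 = 13.5; cy_6 = 7.5; r_6 = 3; h_6 = 8.5; cx_7 = 18; cy_7 = 18.5; r_7 = 1; h_7 = 4.5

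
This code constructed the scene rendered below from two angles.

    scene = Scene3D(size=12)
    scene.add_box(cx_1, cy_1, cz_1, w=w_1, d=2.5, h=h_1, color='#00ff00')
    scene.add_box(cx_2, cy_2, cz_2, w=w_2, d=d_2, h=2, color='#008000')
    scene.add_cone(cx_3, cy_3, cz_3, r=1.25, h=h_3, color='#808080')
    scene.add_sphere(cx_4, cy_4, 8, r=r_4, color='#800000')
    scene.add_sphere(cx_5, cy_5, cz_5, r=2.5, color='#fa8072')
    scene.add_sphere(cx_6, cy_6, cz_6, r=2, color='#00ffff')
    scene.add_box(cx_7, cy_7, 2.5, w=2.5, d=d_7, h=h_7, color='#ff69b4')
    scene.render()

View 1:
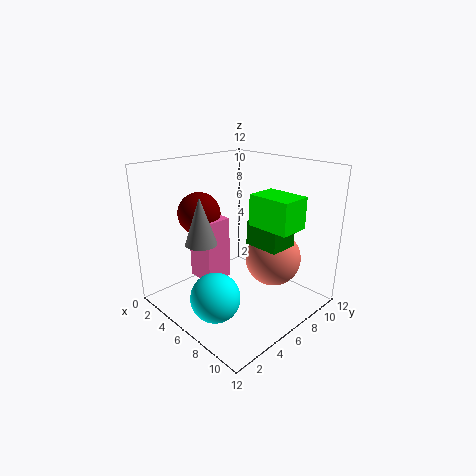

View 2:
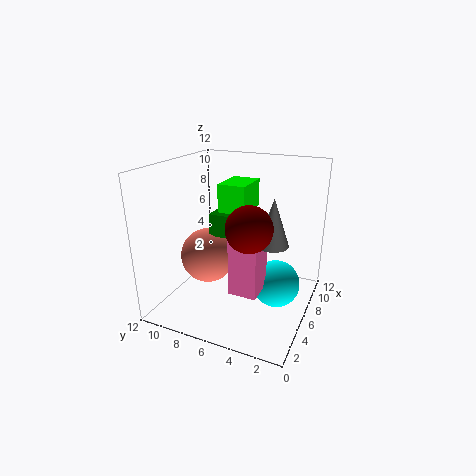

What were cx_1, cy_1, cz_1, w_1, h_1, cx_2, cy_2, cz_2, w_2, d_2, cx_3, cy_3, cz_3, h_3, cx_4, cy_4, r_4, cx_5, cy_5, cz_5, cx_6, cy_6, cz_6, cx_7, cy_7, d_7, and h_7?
cx_1 = 7.25; cy_1 = 6; cz_1 = 7.5; w_1 = 3.5; h_1 = 2.5; cx_2 = 6.5; cy_2 = 6.5; cz_2 = 5.5; w_2 = 3; d_2 = 2.5; cx_3 = 5.25; cy_3 = 2.75; cz_3 = 6.25; h_3 = 3.75; cx_4 = 3.5; cy_4 = 4; r_4 = 1.75; cx_5 = 7; cy_5 = 9.5; cz_5 = 3.25; cx_6 = 6.75; cy_6 = 2.75; cz_6 = 2; cx_7 = 3; cy_7 = 3.25; d_7 = 2.25; h_7 = 5.25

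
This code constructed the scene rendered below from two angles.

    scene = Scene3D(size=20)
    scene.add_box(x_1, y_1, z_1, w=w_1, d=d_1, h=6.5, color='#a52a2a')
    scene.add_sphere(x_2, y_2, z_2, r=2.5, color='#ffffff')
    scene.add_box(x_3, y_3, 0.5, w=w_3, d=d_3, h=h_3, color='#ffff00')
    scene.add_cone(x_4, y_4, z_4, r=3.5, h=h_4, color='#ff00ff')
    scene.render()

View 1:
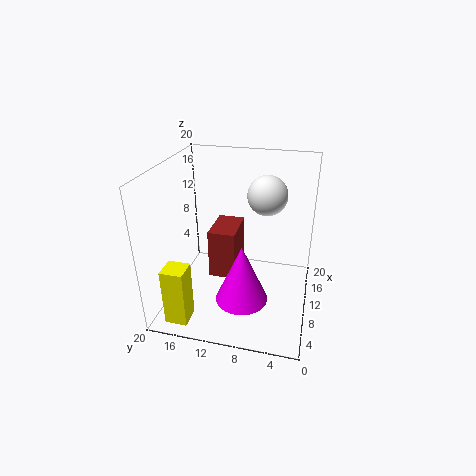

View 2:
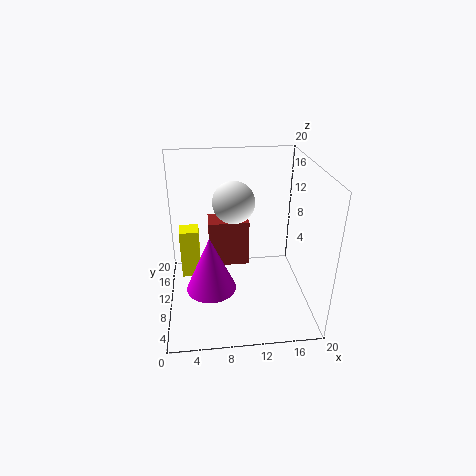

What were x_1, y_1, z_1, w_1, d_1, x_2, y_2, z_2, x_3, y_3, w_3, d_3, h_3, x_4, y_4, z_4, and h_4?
x_1 = 6, y_1 = 9.5, z_1 = 6, w_1 = 5.5, d_1 = 3.5, x_2 = 9, y_2 = 6, z_2 = 17, x_3 = 1.5, y_3 = 15, w_3 = 3, d_3 = 3, h_3 = 8, x_4 = 6, y_4 = 8.5, z_4 = 3, h_4 = 8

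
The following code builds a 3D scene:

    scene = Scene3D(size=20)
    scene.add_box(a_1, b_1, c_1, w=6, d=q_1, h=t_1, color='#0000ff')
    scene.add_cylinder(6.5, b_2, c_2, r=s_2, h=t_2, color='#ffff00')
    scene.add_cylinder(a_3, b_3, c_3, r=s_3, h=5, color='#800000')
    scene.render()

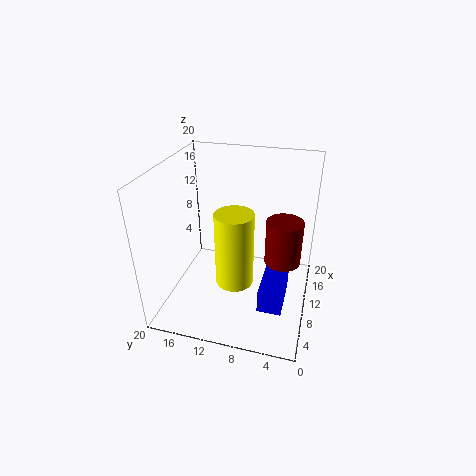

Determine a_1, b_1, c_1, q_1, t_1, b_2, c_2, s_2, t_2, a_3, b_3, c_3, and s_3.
a_1 = 2.5, b_1 = 2.5, c_1 = 4.5, q_1 = 3, t_1 = 3, b_2 = 9.5, c_2 = 5.5, s_2 = 2.5, t_2 = 10, a_3 = 3.5, b_3 = 3, c_3 = 12, s_3 = 2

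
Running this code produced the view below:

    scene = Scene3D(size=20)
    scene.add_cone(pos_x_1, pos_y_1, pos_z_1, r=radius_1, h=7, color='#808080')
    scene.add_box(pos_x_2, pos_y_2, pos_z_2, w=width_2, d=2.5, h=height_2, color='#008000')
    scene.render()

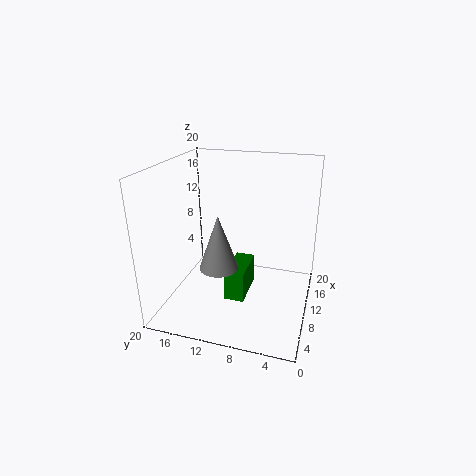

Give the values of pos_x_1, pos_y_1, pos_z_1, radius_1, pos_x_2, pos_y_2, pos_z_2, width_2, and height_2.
pos_x_1 = 5; pos_y_1 = 11; pos_z_1 = 8; radius_1 = 2.5; pos_x_2 = 4; pos_y_2 = 7.5; pos_z_2 = 4; width_2 = 5.5; height_2 = 4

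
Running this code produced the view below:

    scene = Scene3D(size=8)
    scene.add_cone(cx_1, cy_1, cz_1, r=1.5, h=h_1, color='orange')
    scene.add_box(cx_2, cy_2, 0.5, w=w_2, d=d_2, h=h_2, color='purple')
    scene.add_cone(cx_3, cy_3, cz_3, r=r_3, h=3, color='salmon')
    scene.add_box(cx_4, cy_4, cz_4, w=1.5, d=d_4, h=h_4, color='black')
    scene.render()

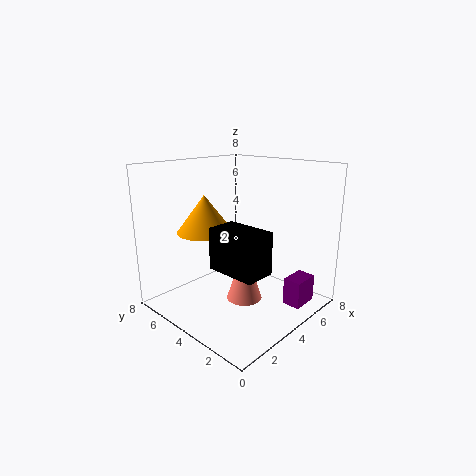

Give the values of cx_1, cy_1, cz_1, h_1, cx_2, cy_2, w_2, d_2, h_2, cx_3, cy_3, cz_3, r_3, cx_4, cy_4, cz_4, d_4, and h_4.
cx_1 = 2.5
cy_1 = 5
cz_1 = 4.5
h_1 = 2
cx_2 = 5
cy_2 = 0.5
w_2 = 1.5
d_2 = 1
h_2 = 1.5
cx_3 = 4
cy_3 = 3.5
cz_3 = 0.5
r_3 = 1
cx_4 = 1
cy_4 = 0.5
cz_4 = 3.5
d_4 = 2.5
h_4 = 2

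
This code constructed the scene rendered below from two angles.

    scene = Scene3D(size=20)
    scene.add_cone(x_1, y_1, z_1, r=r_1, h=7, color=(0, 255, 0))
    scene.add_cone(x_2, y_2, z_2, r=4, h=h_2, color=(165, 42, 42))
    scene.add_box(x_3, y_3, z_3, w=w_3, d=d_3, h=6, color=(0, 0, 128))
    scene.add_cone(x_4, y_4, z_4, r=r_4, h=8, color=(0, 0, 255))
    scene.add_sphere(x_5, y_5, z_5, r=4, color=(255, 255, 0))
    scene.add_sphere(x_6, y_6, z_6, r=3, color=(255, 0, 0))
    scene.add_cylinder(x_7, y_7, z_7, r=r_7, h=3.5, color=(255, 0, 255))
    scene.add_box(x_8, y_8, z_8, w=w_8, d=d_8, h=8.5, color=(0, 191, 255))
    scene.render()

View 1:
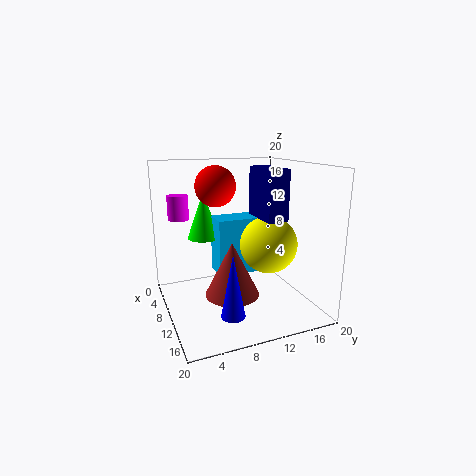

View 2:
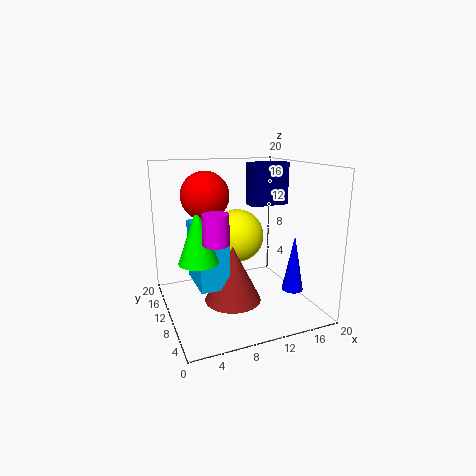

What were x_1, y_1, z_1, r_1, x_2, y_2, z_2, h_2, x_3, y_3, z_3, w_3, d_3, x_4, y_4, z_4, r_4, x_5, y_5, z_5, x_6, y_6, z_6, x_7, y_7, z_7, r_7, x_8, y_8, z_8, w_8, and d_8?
x_1 = 3.5, y_1 = 7, z_1 = 8.5, r_1 = 2.5, x_2 = 9, y_2 = 9.5, z_2 = 1, h_2 = 8, x_3 = 12.5, y_3 = 10.5, z_3 = 14, w_3 = 5.5, d_3 = 2.5, x_4 = 17, y_4 = 6.5, z_4 = 2.5, r_4 = 1.5, x_5 = 11.5, y_5 = 14, z_5 = 9, x_6 = 5, y_6 = 8.5, z_6 = 16.5, x_7 = 4.5, y_7 = 3, z_7 = 12, r_7 = 1.5, x_8 = 4, y_8 = 8, z_8 = 3.5, w_8 = 4, d_8 = 7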